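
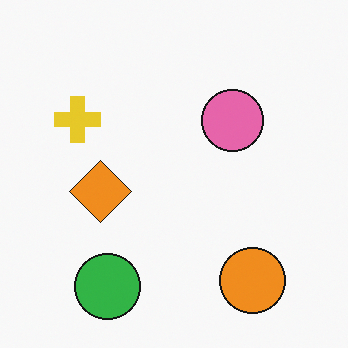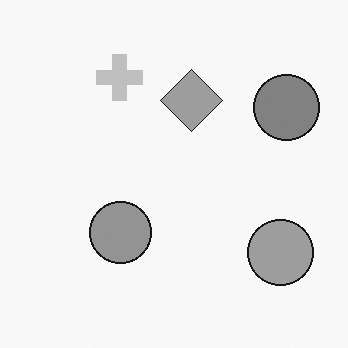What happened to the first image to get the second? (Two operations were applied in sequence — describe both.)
It was converted to grayscale, then transposed (reflected across the top-left ↔ bottom-right diagonal).

All color is removed — every shape is now a shade of grey. Shapes have swapped their row and column positions — what was in the top-right is now in the bottom-left — a diagonal reflection.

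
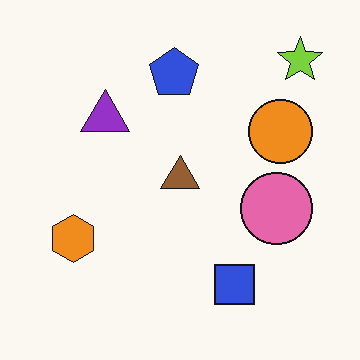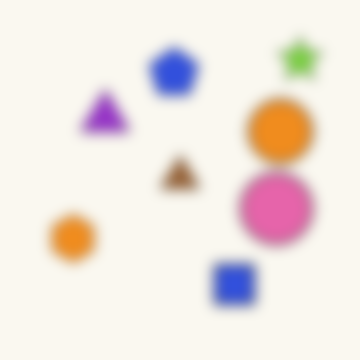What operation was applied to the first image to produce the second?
It was heavily blurred.

Shape edges and outlines are uniformly softened across the whole image.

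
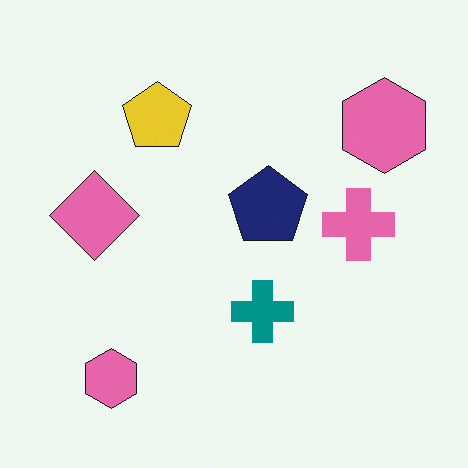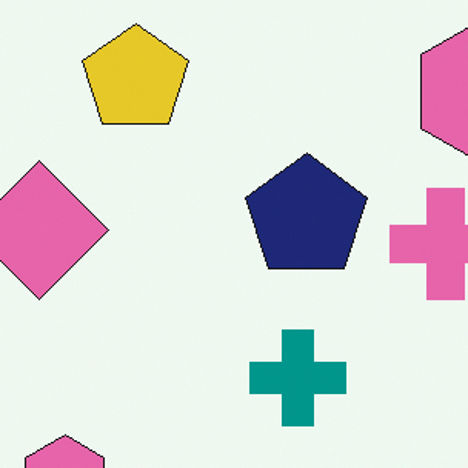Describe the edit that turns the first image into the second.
The image was cropped slightly and scaled back up.

The visible shapes are larger and the field of view is narrower; shapes near the original edges may be partly or wholly outside the frame — a crop-and-rescale.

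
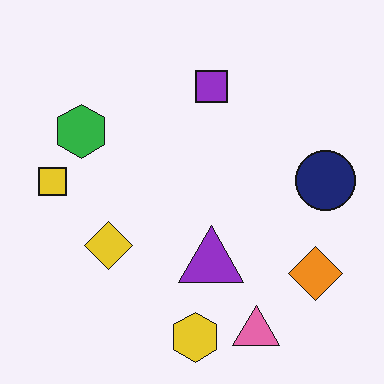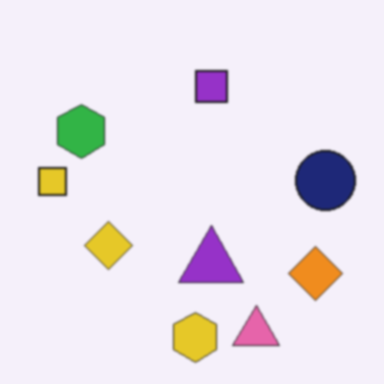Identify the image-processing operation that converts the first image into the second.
The second image is the first slightly softened.

Shape edges and outlines are uniformly softened across the whole image.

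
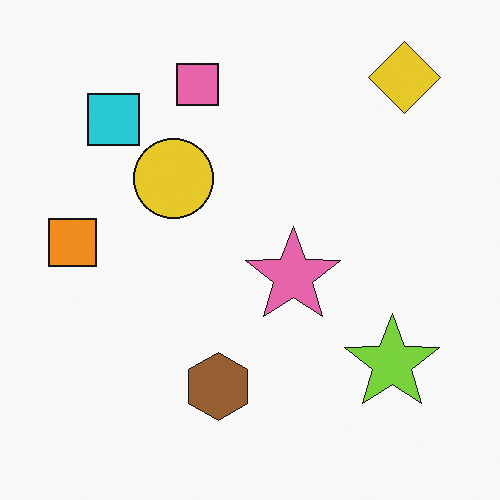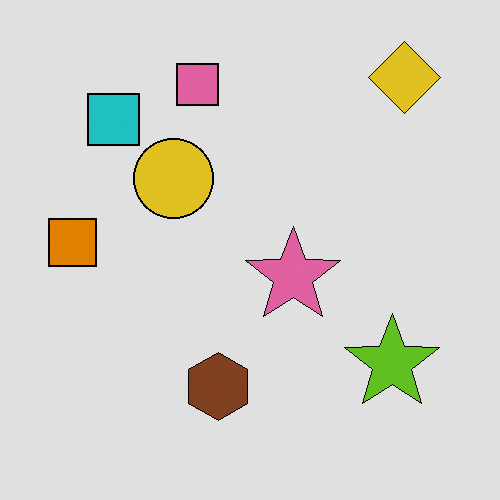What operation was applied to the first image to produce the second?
The transformation is: posterized to a reduced palette.

Each flat color has snapped to a coarser quantized level — most visibly, the near-white background has dropped to a flat grey.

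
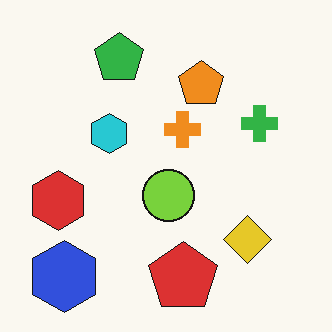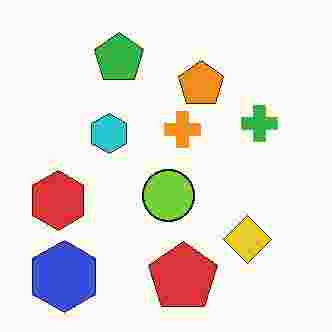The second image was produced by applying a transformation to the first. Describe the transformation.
It was heavily JPEG-compressed with obvious blocking artifacts.

Blocky 8×8 compression artifacts appear around shape edges and the flat background shows ringing — characteristic JPEG degradation.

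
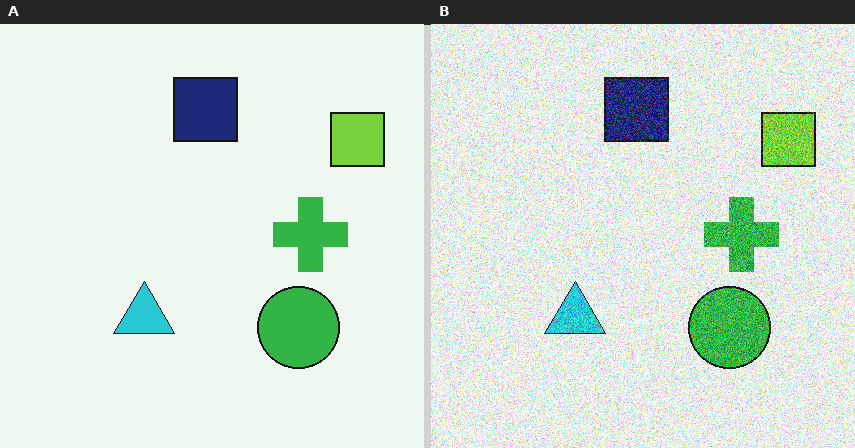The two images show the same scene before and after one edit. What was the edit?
The image was degraded with strong gaussian noise.

Random speckle covers the whole image, including the flat background.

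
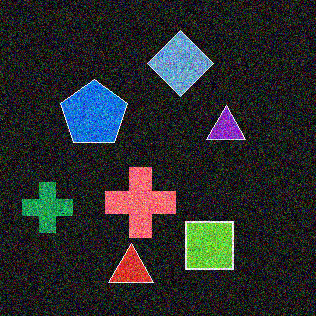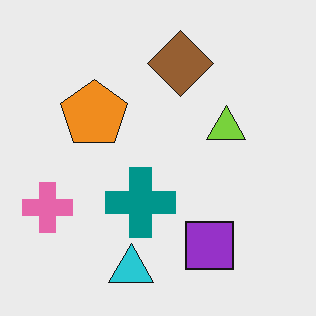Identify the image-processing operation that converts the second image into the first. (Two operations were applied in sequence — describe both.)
This is the original image color-inverted (negative), then degraded with heavy additive noise.

The light background has become dark and every shape's color is its complement — a photographic negative. Random speckle covers the whole image, including the flat background.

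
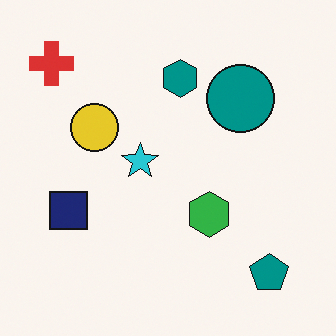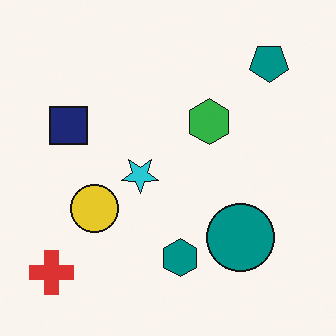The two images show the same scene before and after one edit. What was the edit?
The transformation is: flipped vertically (top ↔ bottom).

The red cross is in the top-left of the first image and the bottom-left of the second — shapes on opposite sides of the horizontal midline have swapped in a mirror flip.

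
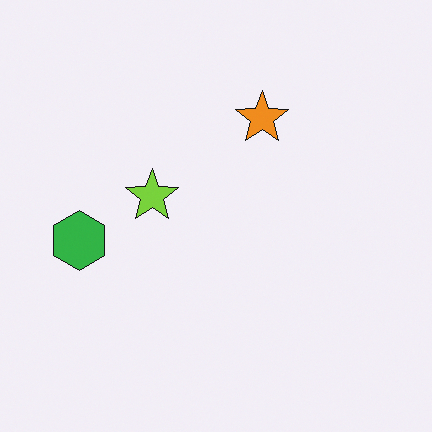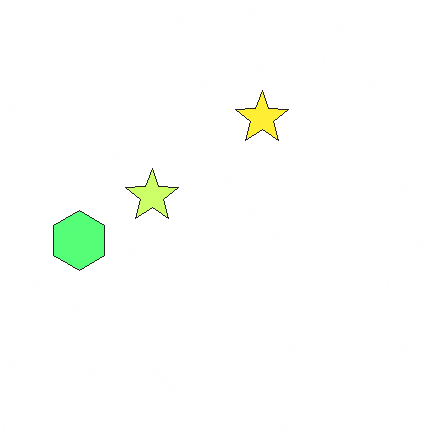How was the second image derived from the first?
Brightened a lot.

Every pixel — background and shapes alike — is uniformly brightened.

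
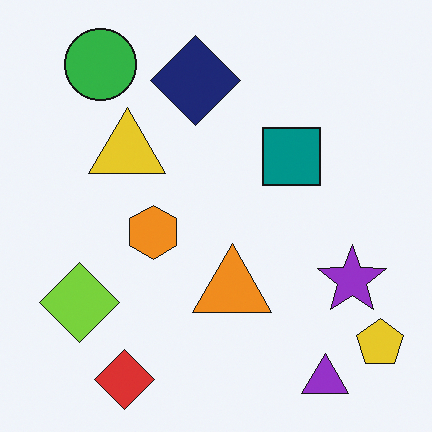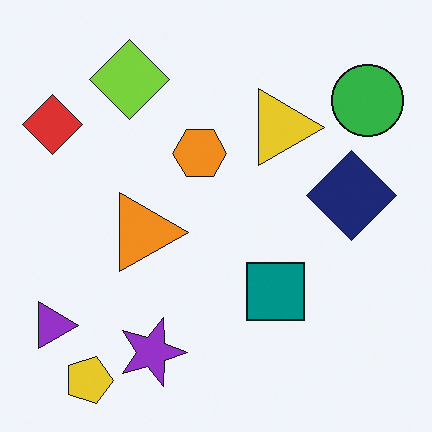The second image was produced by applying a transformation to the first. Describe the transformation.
Rotated 90° clockwise.

The yellow pentagon sits in the bottom-right of the first image and the bottom-left of the second — consistent with a whole-image 90° clockwise rotation.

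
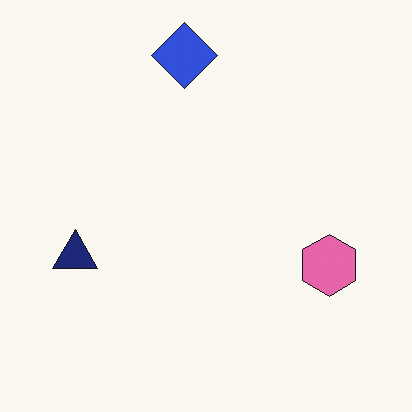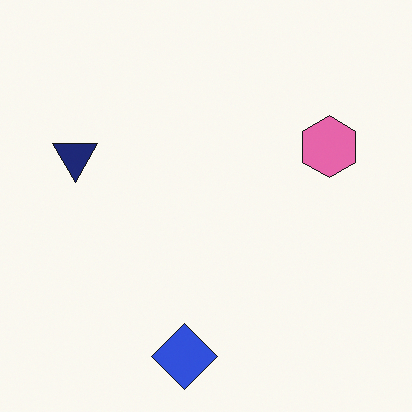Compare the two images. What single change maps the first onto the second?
The transformation is: flipped vertically (top ↔ bottom).

The blue diamond is in the top of the first image and the bottom of the second — shapes on opposite sides of the horizontal midline have swapped in a mirror flip.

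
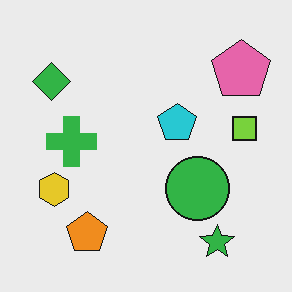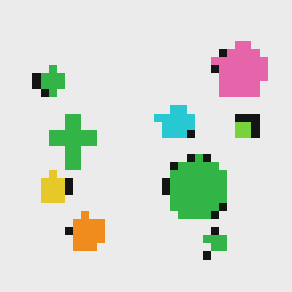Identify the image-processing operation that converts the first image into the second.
Pixelated into visible square blocks.

Shapes are reduced to large square blocks; fine edges and outlines are lost — a downscale-then-upscale (mosaic) effect.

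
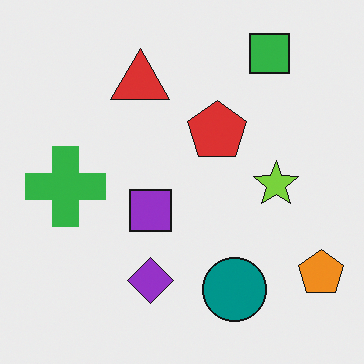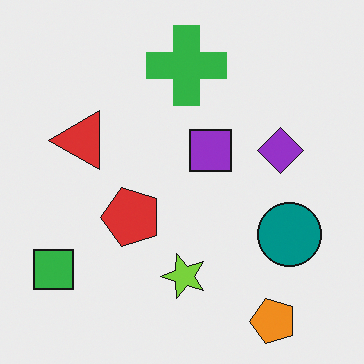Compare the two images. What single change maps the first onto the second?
It was transposed (reflected across the top-left ↔ bottom-right diagonal).

Shapes have swapped their row and column positions — what was in the top-right is now in the bottom-left — a diagonal reflection.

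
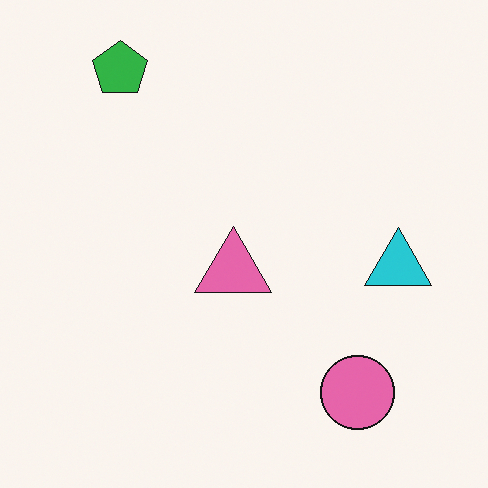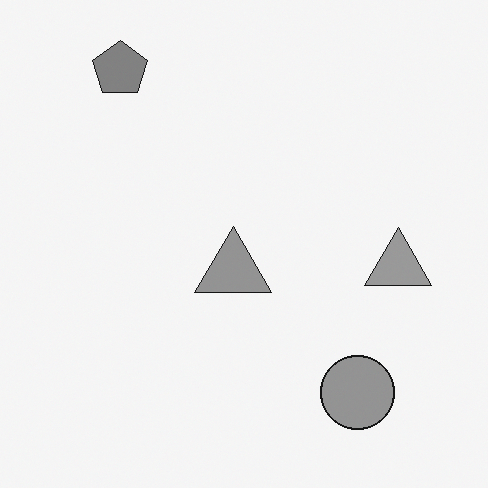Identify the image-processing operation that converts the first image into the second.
The second image is the first converted to grayscale.

All color is removed — every shape is now a shade of grey.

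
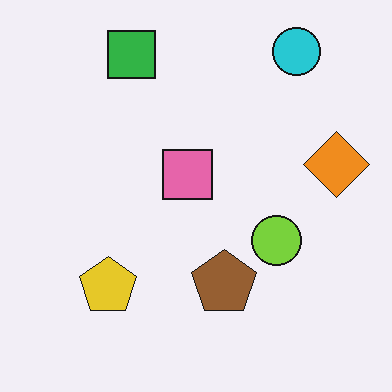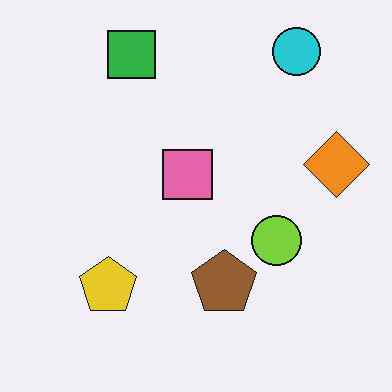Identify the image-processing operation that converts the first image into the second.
Given moderate JPEG compression.

Blocky 8×8 compression artifacts appear around shape edges and the flat background shows ringing — characteristic JPEG degradation.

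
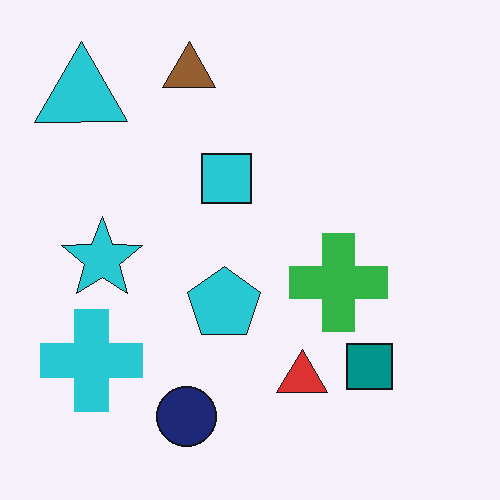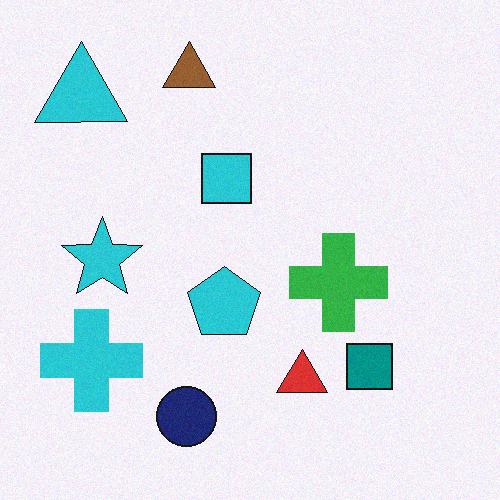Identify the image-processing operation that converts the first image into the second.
The image was degraded with a light layer of grain.

Random speckle covers the whole image, including the flat background.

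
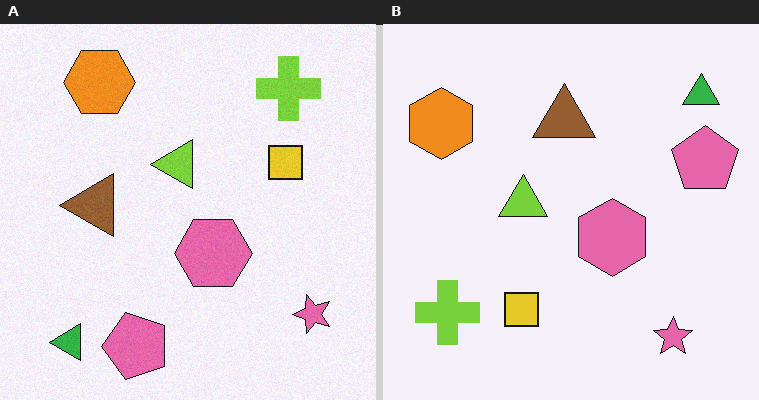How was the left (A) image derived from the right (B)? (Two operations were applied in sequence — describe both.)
The transformation is: transposed (reflected across the top-left ↔ bottom-right diagonal), then degraded with a light layer of grain.

Shapes have swapped their row and column positions — what was in the top-right is now in the bottom-left — a diagonal reflection. Random speckle covers the whole image, including the flat background.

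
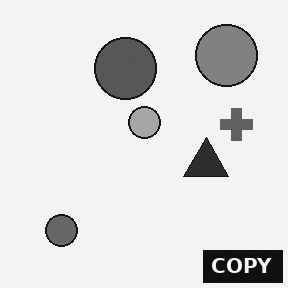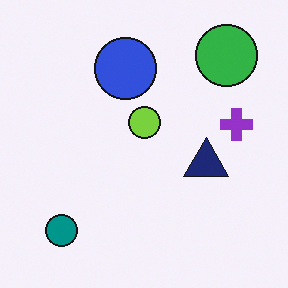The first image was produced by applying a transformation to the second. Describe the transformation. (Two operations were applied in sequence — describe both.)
The image was converted to grayscale, then watermarked with the text "COPY" in the lower-right corner.

All color is removed — every shape is now a shade of grey. A dark label reading "COPY" appears in the lower-right corner.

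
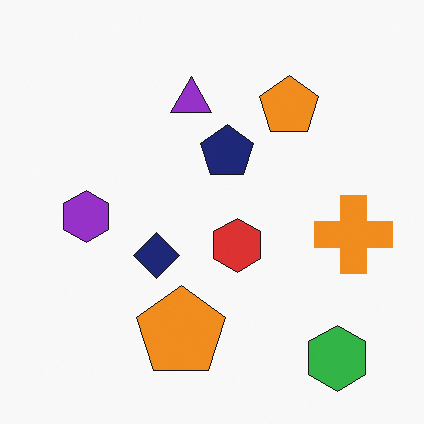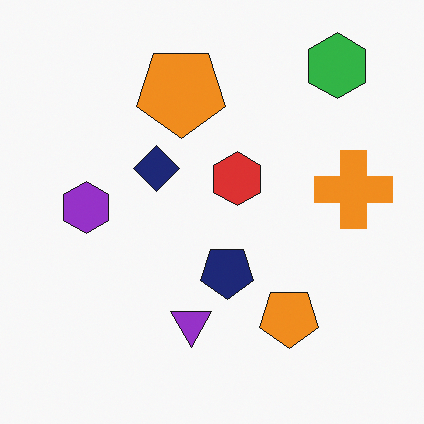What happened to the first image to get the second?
Flipped vertically (top ↔ bottom).

The green hexagon is in the bottom-right of the first image and the top-right of the second — shapes on opposite sides of the horizontal midline have swapped in a mirror flip.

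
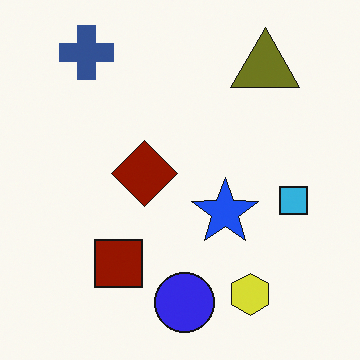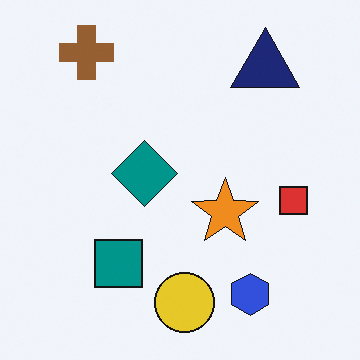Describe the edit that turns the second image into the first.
The first image is the second hue-shifted through roughly half the color wheel.

Every shape's color has rotated by the same amount around the hue wheel — a uniform hue shift.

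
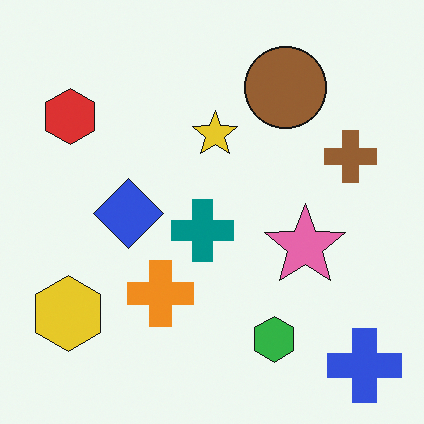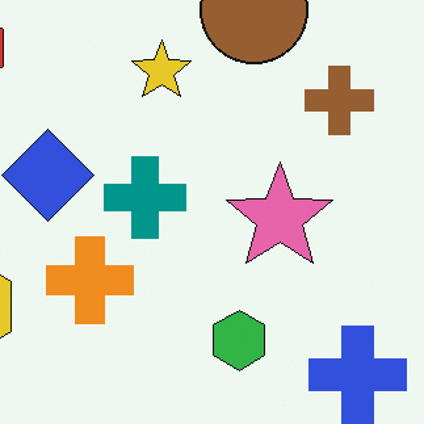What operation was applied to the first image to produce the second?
The transformation is: cropped slightly and scaled back up.

The visible shapes are larger and the field of view is narrower; shapes near the original edges may be partly or wholly outside the frame — a crop-and-rescale.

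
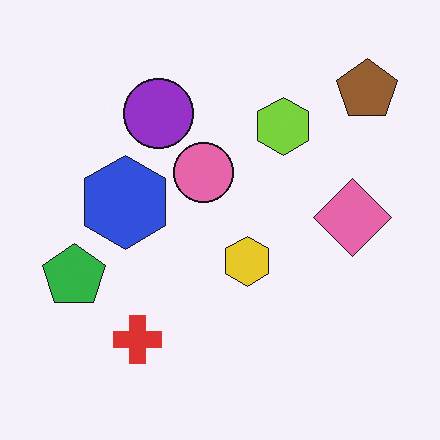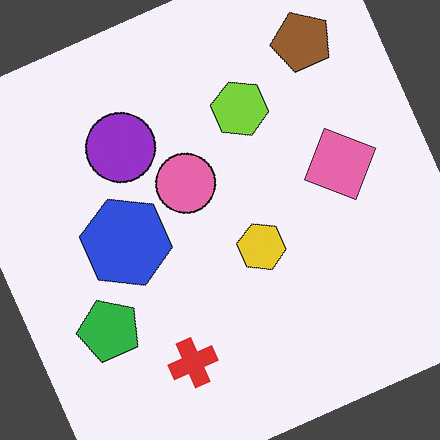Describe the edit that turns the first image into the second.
Rotated counter-clockwise by a moderate amount.

Every shape is tilted by the same angle and the image corners show triangular fill wedges — a whole-image rotation by a non-right angle.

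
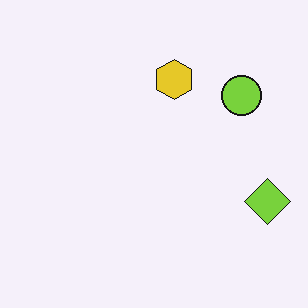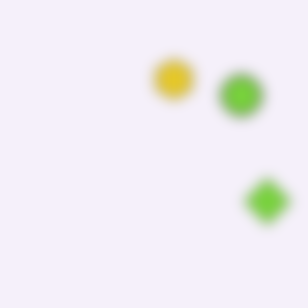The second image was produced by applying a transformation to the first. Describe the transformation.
This is the original image heavily blurred.

Shape edges and outlines are uniformly softened across the whole image.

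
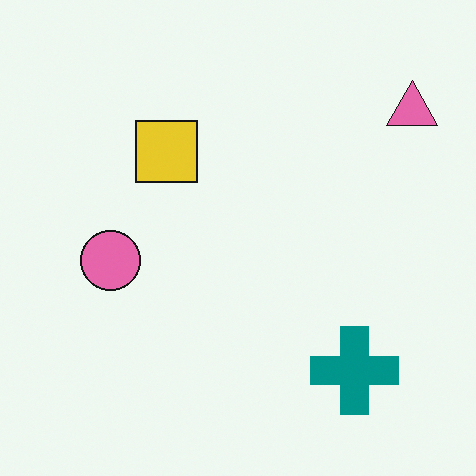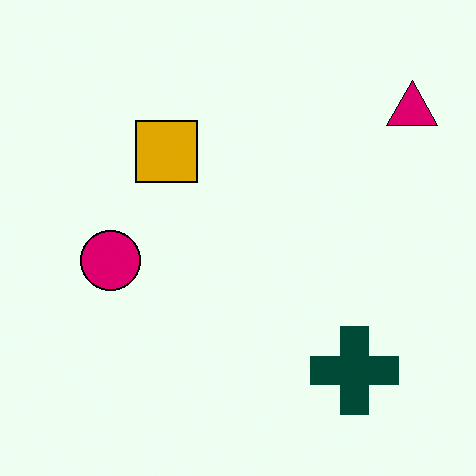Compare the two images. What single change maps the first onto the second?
It was given much higher contrast.

Tones are pushed away from mid-grey across the whole image — a global contrast change.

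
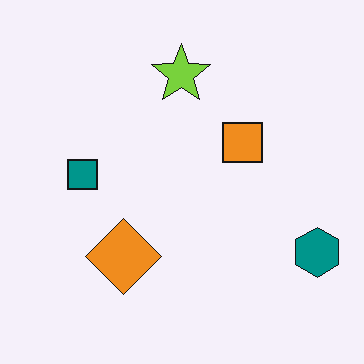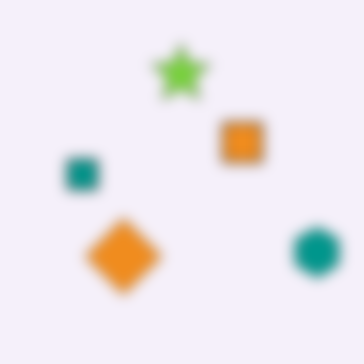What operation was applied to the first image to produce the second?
The second image is the first heavily blurred.

Shape edges and outlines are uniformly softened across the whole image.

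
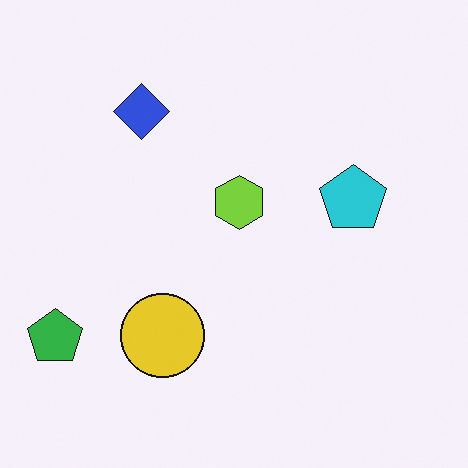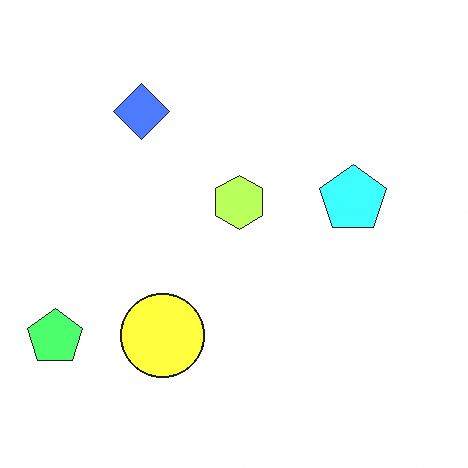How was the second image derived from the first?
The second image is the first substantially brightened.

Every pixel — background and shapes alike — is uniformly brightened.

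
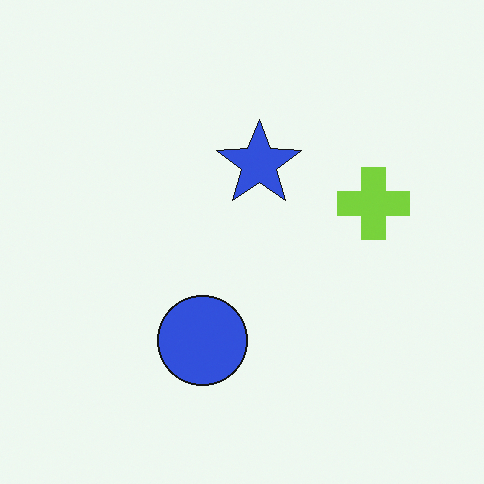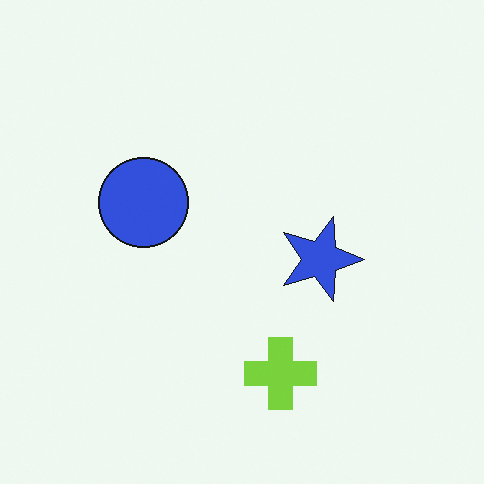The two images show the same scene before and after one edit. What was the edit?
The second image is the first rotated 90° clockwise.

The lime cross sits in the right of the first image and the bottom of the second — consistent with a whole-image 90° clockwise rotation.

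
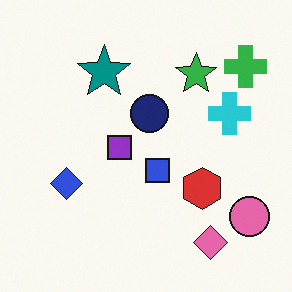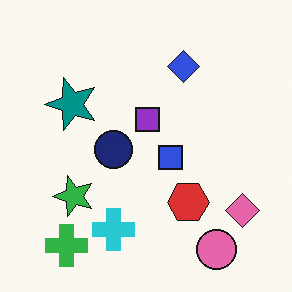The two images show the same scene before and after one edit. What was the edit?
The second image is the first transposed (reflected across the top-left ↔ bottom-right diagonal).

Shapes have swapped their row and column positions — what was in the top-right is now in the bottom-left — a diagonal reflection.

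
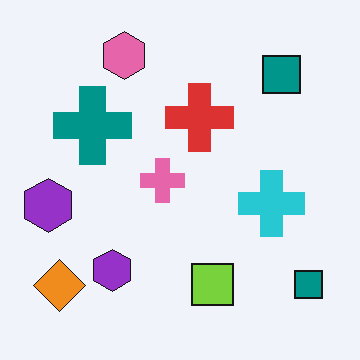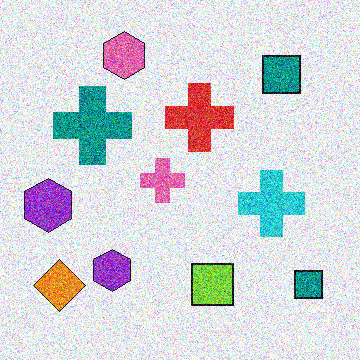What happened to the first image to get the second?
It was degraded with strong gaussian noise.

Random speckle covers the whole image, including the flat background.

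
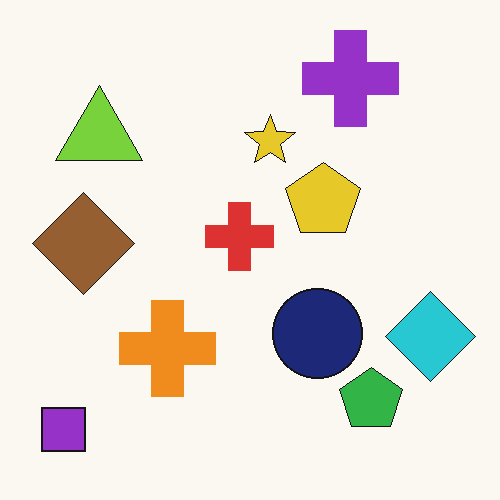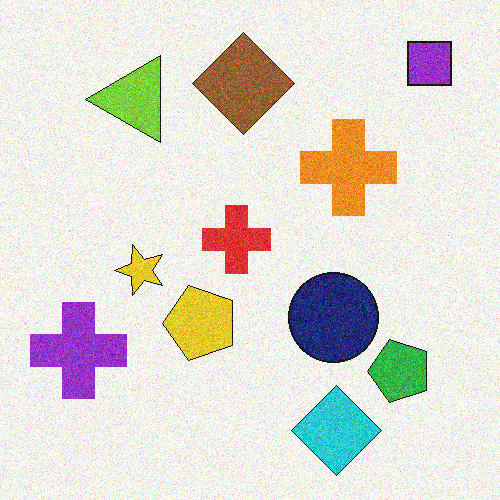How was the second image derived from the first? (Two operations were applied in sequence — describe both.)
Degraded with visible gaussian noise, then transposed (reflected across the top-left ↔ bottom-right diagonal).

Random speckle covers the whole image, including the flat background. Shapes have swapped their row and column positions — what was in the top-right is now in the bottom-left — a diagonal reflection.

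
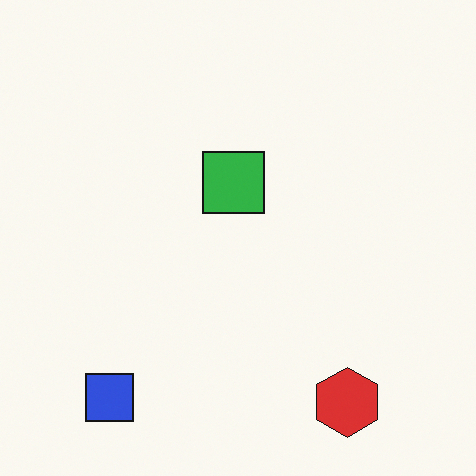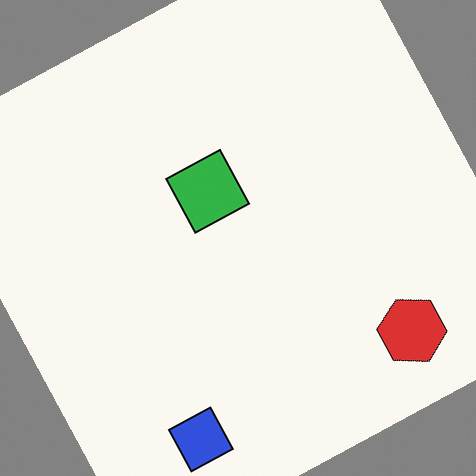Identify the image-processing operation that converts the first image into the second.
The transformation is: rotated counter-clockwise by a clearly visible amount.

Every shape is tilted by the same angle and the image corners show triangular fill wedges — a whole-image rotation by a non-right angle.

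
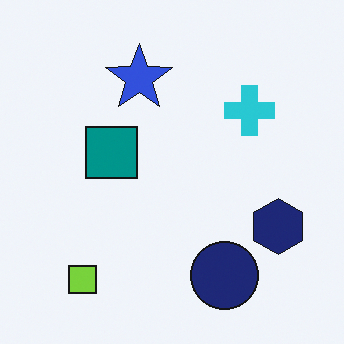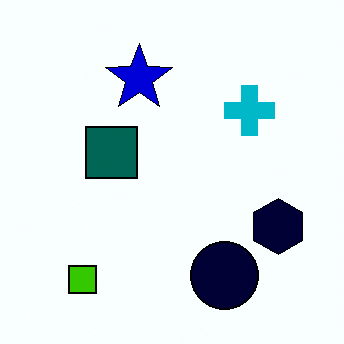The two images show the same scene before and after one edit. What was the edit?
The second image is the first boosted in contrast.

Tones are pushed away from mid-grey across the whole image — a global contrast change.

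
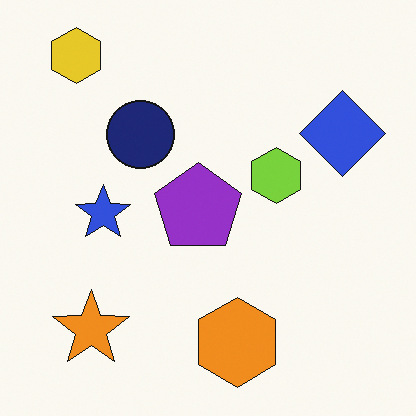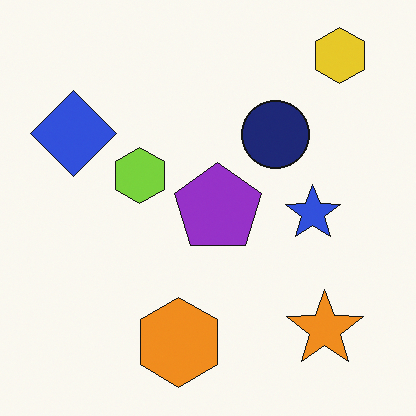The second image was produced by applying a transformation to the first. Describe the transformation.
It was flipped horizontally (left ↔ right).

The blue diamond is in the top-right of the first image and the top-left of the second — shapes on opposite sides of the vertical midline have swapped in a mirror flip.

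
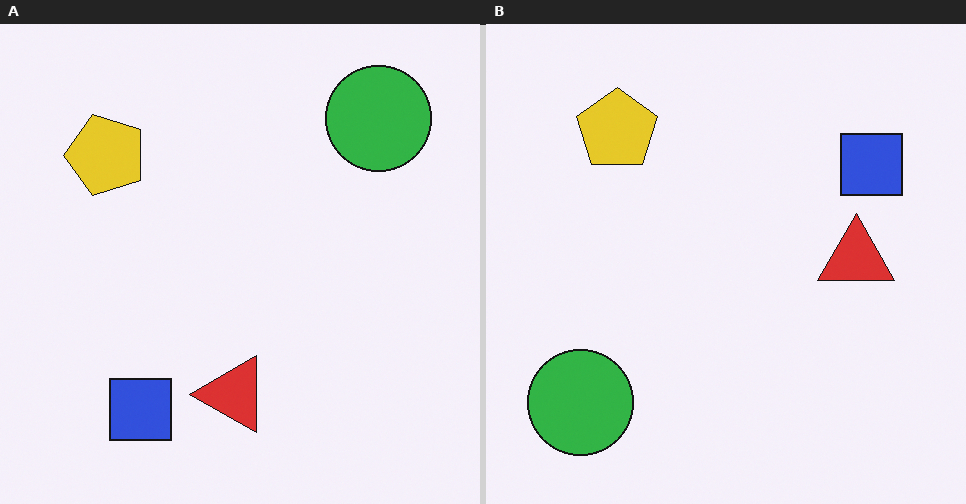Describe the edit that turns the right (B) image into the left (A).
It was transposed (reflected across the top-left ↔ bottom-right diagonal).

Shapes have swapped their row and column positions — what was in the top-right is now in the bottom-left — a diagonal reflection.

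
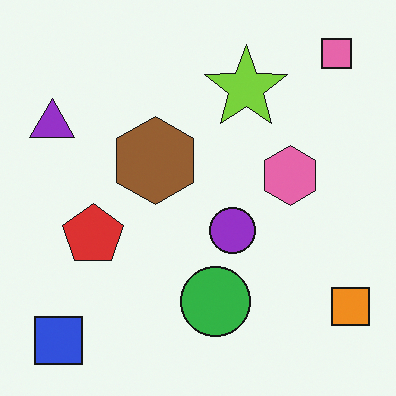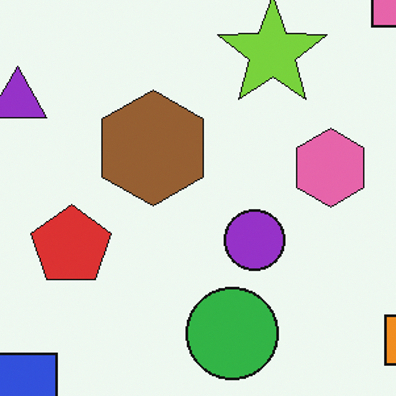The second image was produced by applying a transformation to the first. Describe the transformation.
The second image is the first cropped slightly and scaled back up.

The visible shapes are larger and the field of view is narrower; shapes near the original edges may be partly or wholly outside the frame — a crop-and-rescale.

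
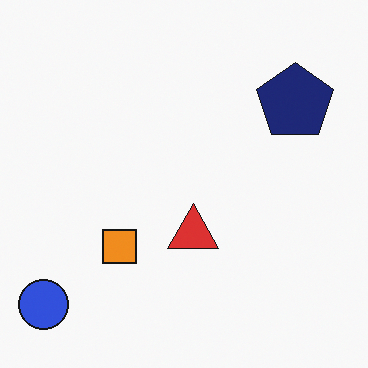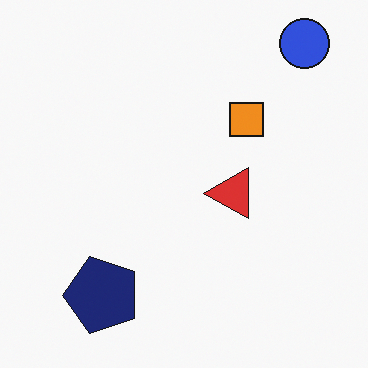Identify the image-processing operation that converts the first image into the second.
It was transposed (reflected across the top-left ↔ bottom-right diagonal).

Shapes have swapped their row and column positions — what was in the top-right is now in the bottom-left — a diagonal reflection.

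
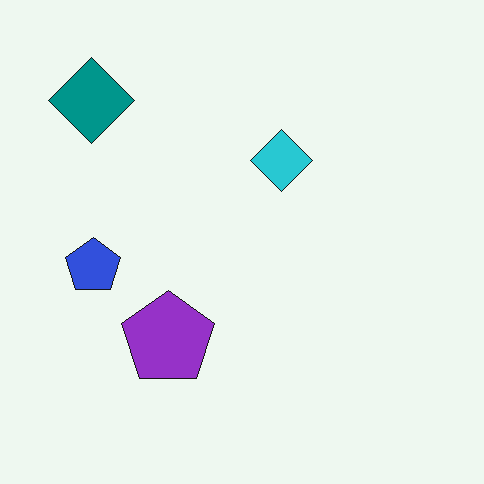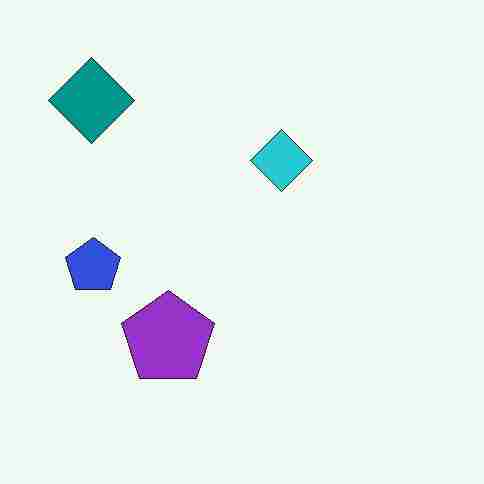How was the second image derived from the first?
The second image is the first heavily JPEG-compressed with obvious blocking artifacts.

Blocky 8×8 compression artifacts appear around shape edges and the flat background shows ringing — characteristic JPEG degradation.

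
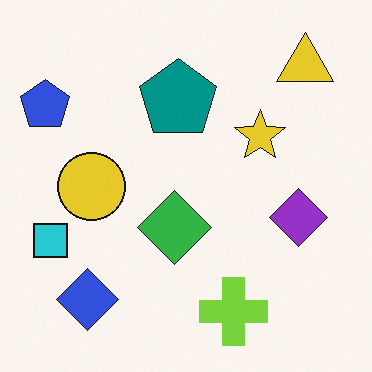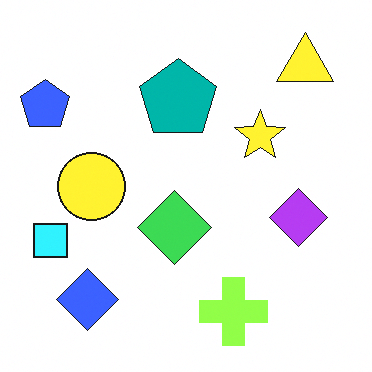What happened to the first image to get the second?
This is the original image brightened a little.

Every pixel — background and shapes alike — is uniformly brightened.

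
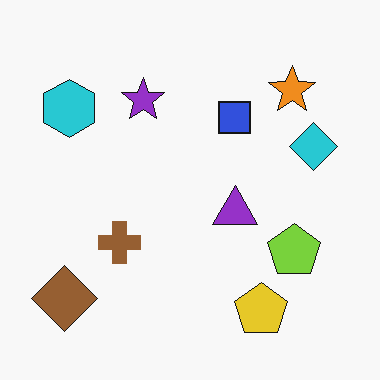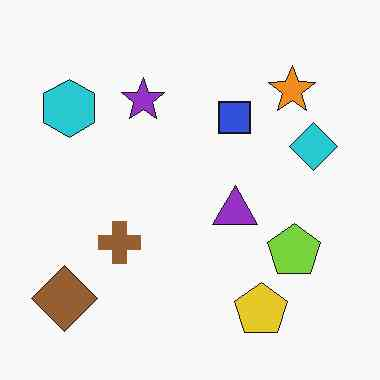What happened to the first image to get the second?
This is the original image JPEG-compressed with visible artifacts.

Blocky 8×8 compression artifacts appear around shape edges and the flat background shows ringing — characteristic JPEG degradation.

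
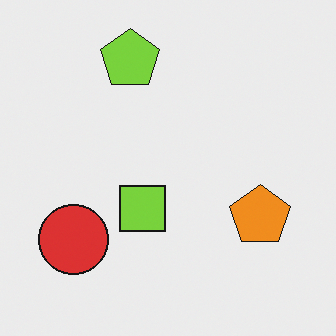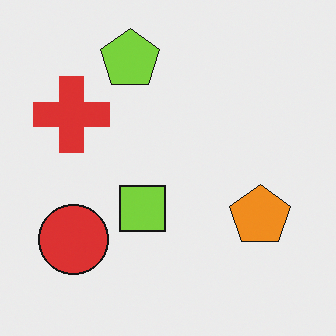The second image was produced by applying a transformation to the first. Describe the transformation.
Overlaid with an additional red cross.

A red cross appears in the second image that is absent from the first.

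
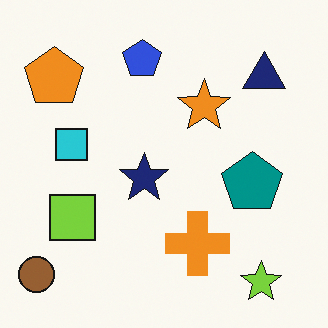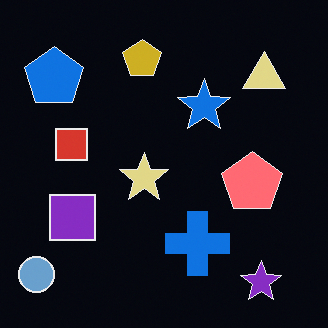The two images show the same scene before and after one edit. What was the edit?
This is the original image color-inverted (negative).

The light background has become dark and every shape's color is its complement — a photographic negative.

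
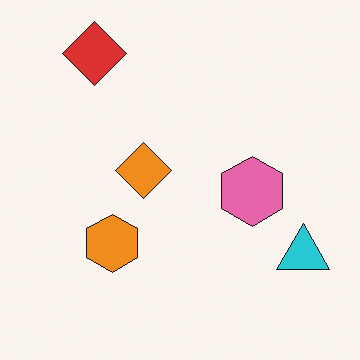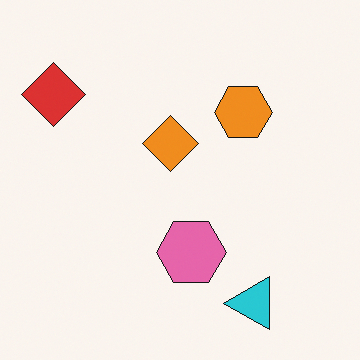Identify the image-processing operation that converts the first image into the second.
The second image is the first transposed (reflected across the top-left ↔ bottom-right diagonal).

Shapes have swapped their row and column positions — what was in the top-right is now in the bottom-left — a diagonal reflection.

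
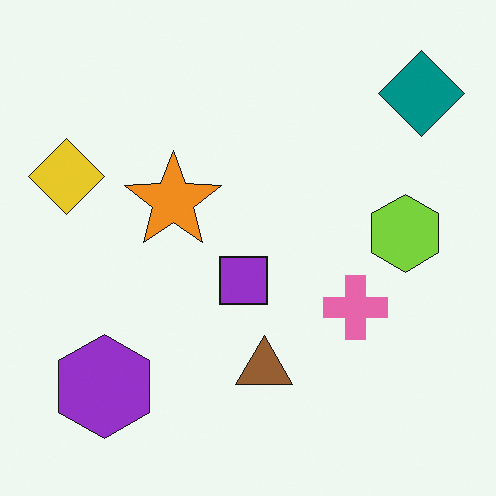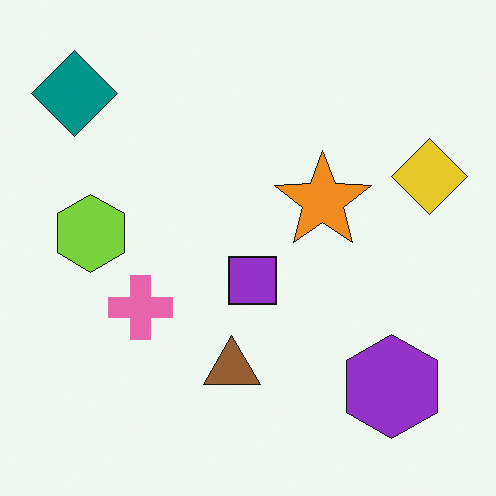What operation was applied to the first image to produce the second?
It was flipped horizontally (left ↔ right).

The yellow diamond is in the left of the first image and the right of the second — shapes on opposite sides of the vertical midline have swapped in a mirror flip.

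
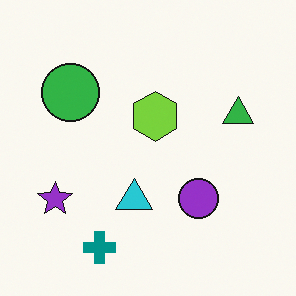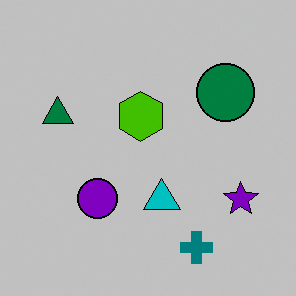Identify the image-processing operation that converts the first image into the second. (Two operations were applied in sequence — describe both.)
Flipped horizontally (left ↔ right), then aggressively posterized.

The purple star is in the bottom-left of the first image and the bottom-right of the second — shapes on opposite sides of the vertical midline have swapped in a mirror flip. Each flat color has snapped to a coarser quantized level — most visibly, the near-white background has dropped to a flat grey.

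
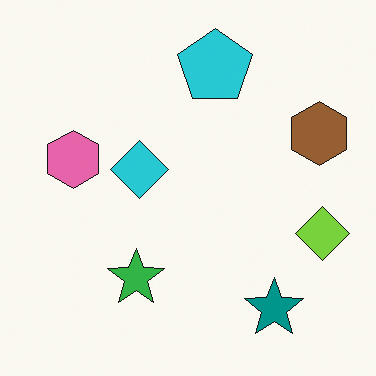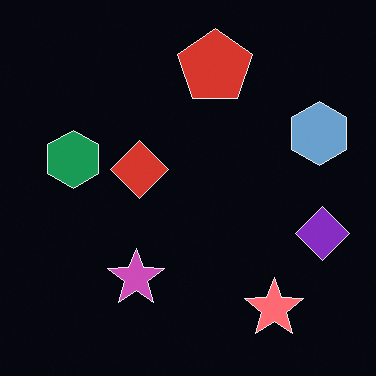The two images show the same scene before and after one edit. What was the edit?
The image was color-inverted (negative).

The light background has become dark and every shape's color is its complement — a photographic negative.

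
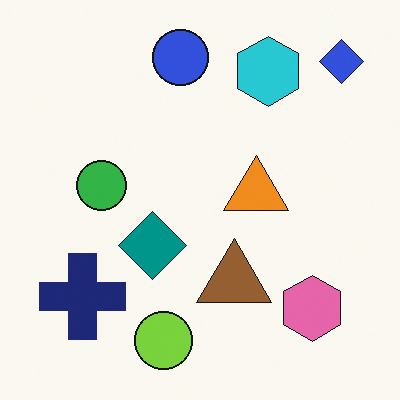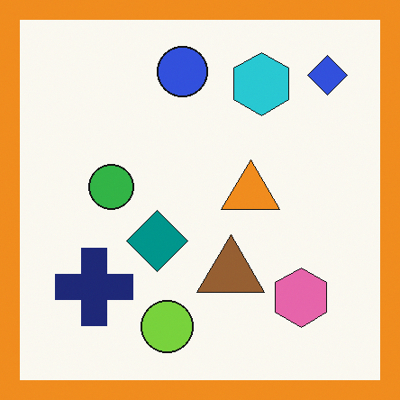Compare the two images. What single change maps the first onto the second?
Framed with a orange border.

A solid orange frame runs around the edge of the second image, with the content slightly shrunk inside it.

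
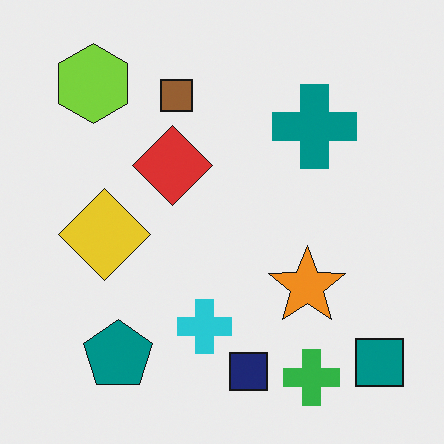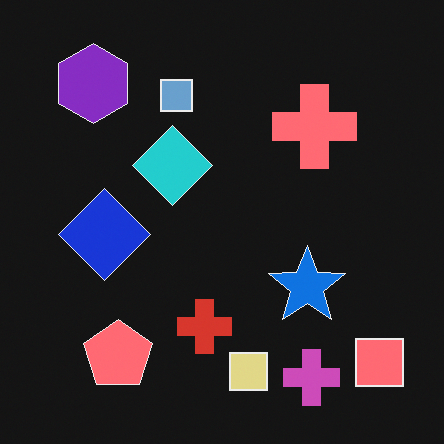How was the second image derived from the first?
The second image is the first color-inverted (negative).

The light background has become dark and every shape's color is its complement — a photographic negative.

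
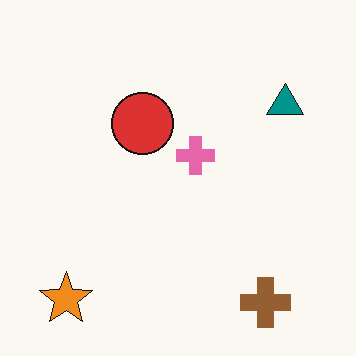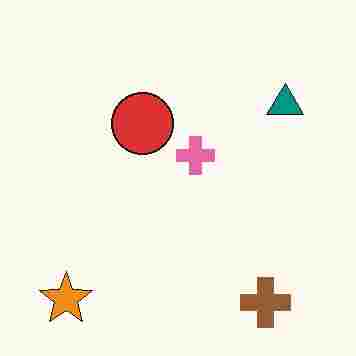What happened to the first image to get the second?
The image was degraded with heavy JPEG compression.

Blocky 8×8 compression artifacts appear around shape edges and the flat background shows ringing — characteristic JPEG degradation.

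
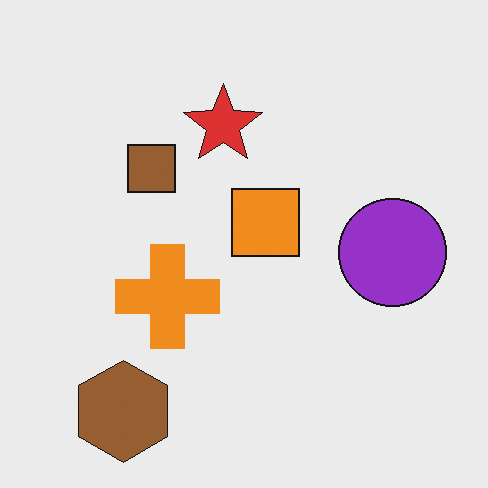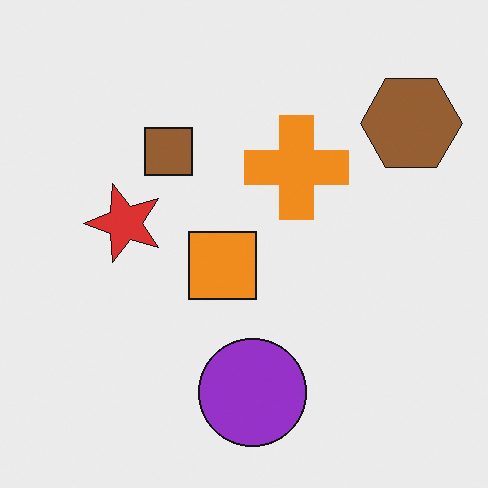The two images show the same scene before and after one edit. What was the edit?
The transformation is: transposed (reflected across the top-left ↔ bottom-right diagonal).

Shapes have swapped their row and column positions — what was in the top-right is now in the bottom-left — a diagonal reflection.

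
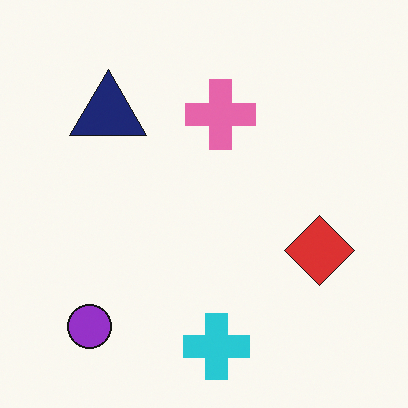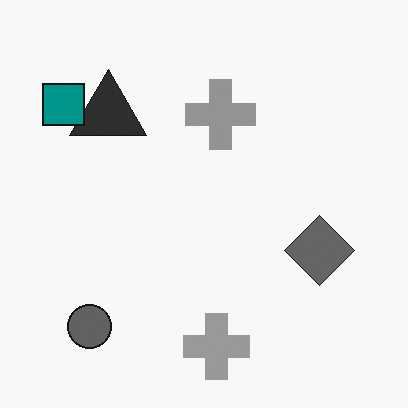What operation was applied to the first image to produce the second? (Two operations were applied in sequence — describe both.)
Converted to grayscale, then overlaid with an additional teal square.

All color is removed — every shape is now a shade of grey. A teal square appears in the second image that is absent from the first.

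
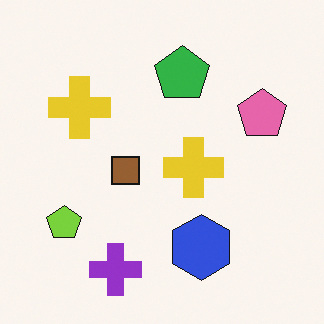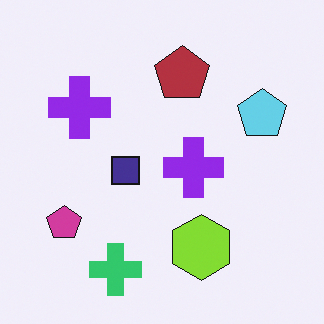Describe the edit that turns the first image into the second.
This is the original image hue-shifted by a large amount.

Every shape's color has rotated by the same amount around the hue wheel — a uniform hue shift.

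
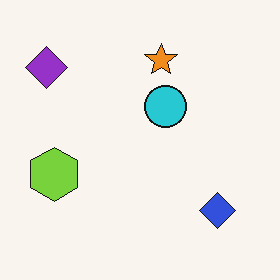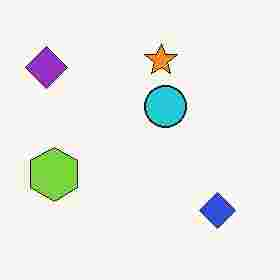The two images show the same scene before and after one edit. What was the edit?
This is the original image heavily JPEG-compressed with obvious blocking artifacts.

Blocky 8×8 compression artifacts appear around shape edges and the flat background shows ringing — characteristic JPEG degradation.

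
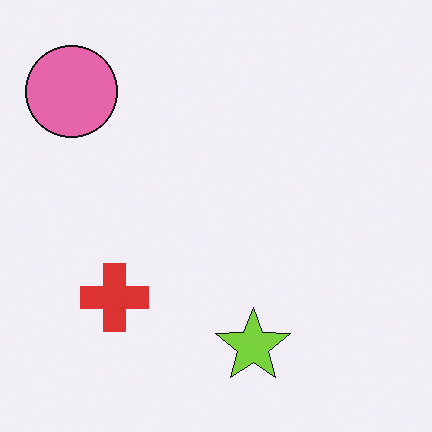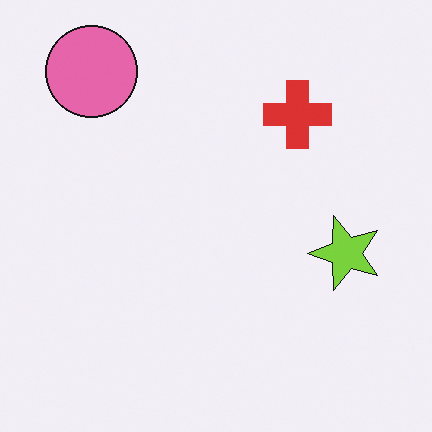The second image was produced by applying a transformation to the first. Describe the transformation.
This is the original image transposed (reflected across the top-left ↔ bottom-right diagonal).

Shapes have swapped their row and column positions — what was in the top-right is now in the bottom-left — a diagonal reflection.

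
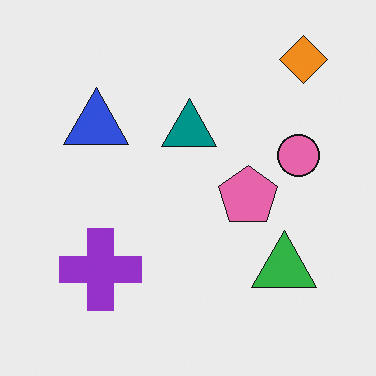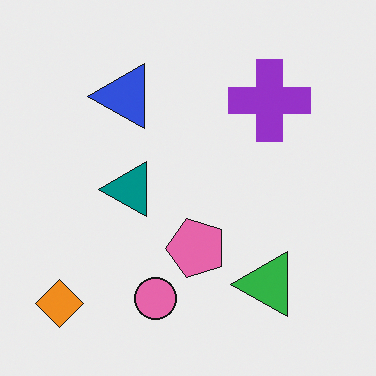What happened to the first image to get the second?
The second image is the first transposed (reflected across the top-left ↔ bottom-right diagonal).

Shapes have swapped their row and column positions — what was in the top-right is now in the bottom-left — a diagonal reflection.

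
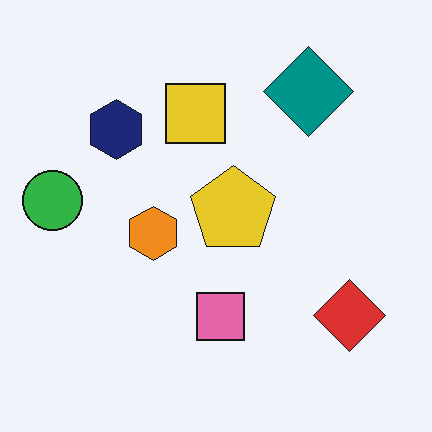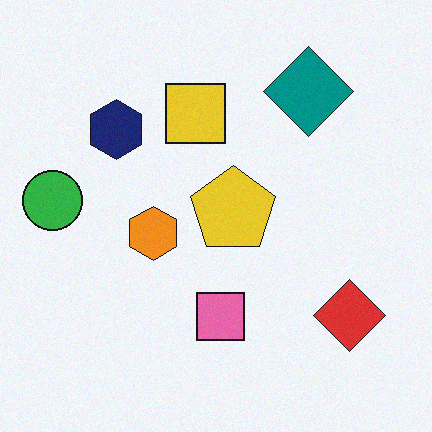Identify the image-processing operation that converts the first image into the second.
The second image is the first degraded with a light layer of grain.

Random speckle covers the whole image, including the flat background.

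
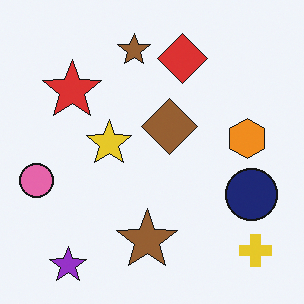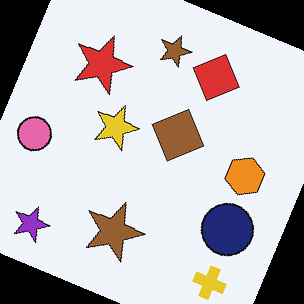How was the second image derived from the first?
The image was rotated clockwise by a moderate amount.

Every shape is tilted by the same angle and the image corners show triangular fill wedges — a whole-image rotation by a non-right angle.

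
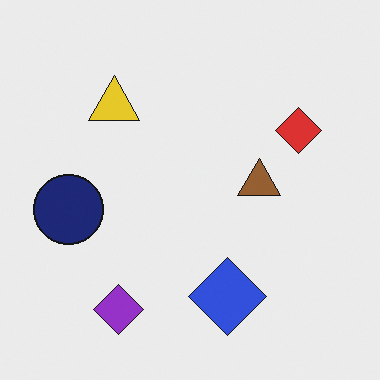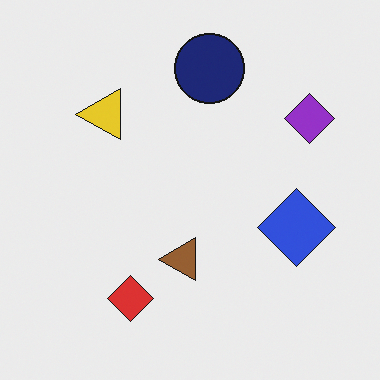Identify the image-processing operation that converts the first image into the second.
It was transposed (reflected across the top-left ↔ bottom-right diagonal).

Shapes have swapped their row and column positions — what was in the top-right is now in the bottom-left — a diagonal reflection.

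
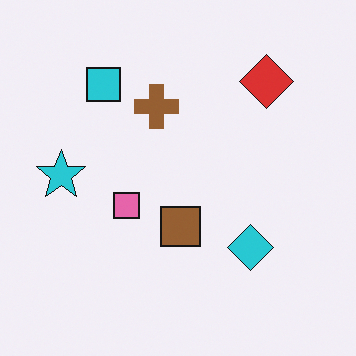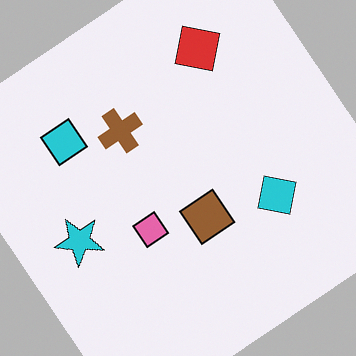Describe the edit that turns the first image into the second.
The second image is the first rotated counter-clockwise by a large amount — several tens of degrees.

Every shape is tilted by the same angle and the image corners show triangular fill wedges — a whole-image rotation by a non-right angle.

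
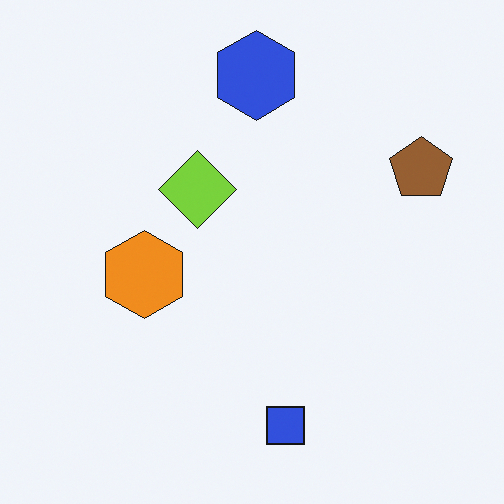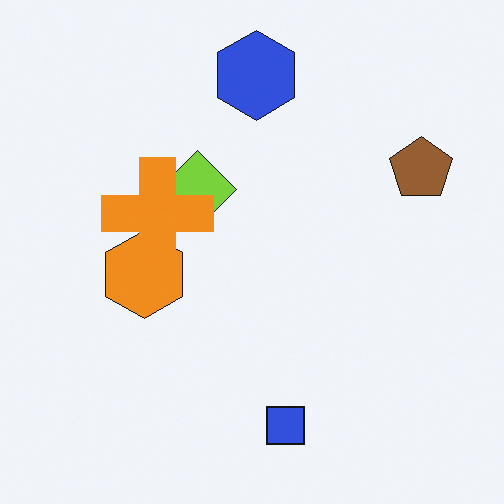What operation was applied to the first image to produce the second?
The transformation is: overlaid with an additional orange cross.

An orange cross appears in the second image that is absent from the first.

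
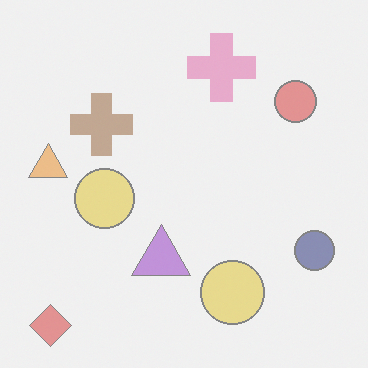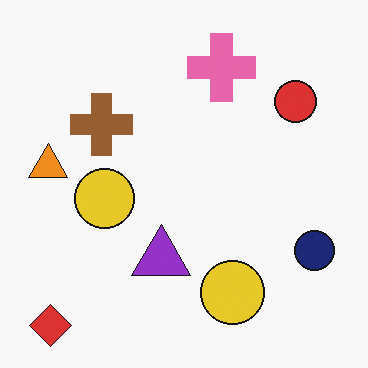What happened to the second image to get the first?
Washed out (contrast reduced).

Tones are pushed toward mid-grey across the whole image — a global contrast change.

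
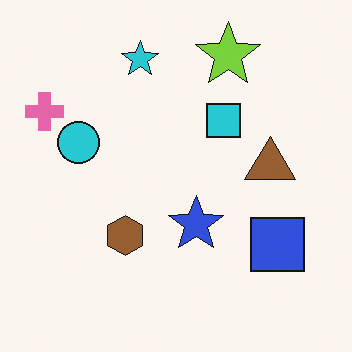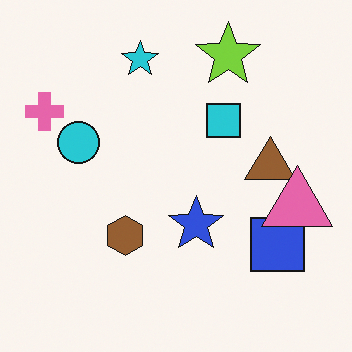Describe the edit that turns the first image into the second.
The transformation is: overlaid with an additional pink triangle.

A pink triangle appears in the second image that is absent from the first.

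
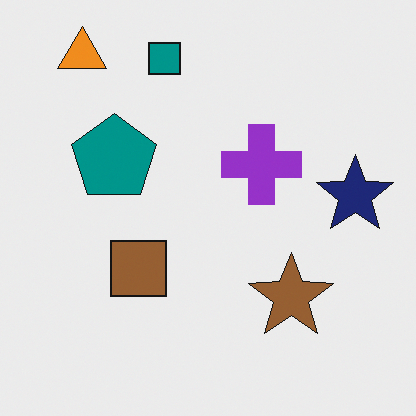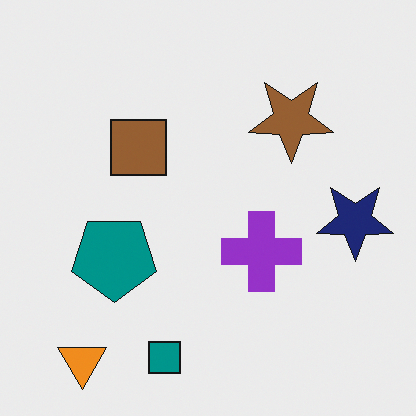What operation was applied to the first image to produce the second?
This is the original image flipped vertically (top ↔ bottom).

The orange triangle is in the top-left of the first image and the bottom-left of the second — shapes on opposite sides of the horizontal midline have swapped in a mirror flip.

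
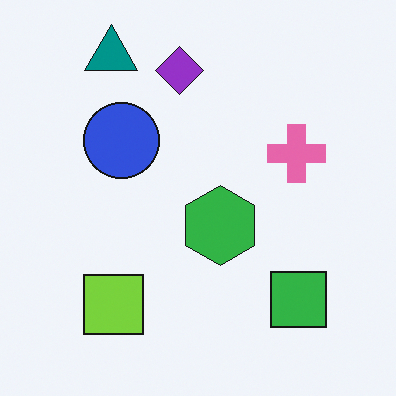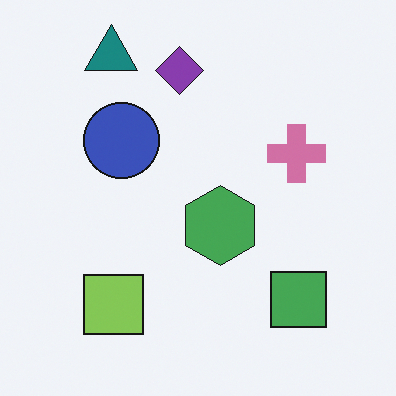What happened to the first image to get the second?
This is the original image slightly desaturated.

All colors are more muted and greyish — a global saturation change.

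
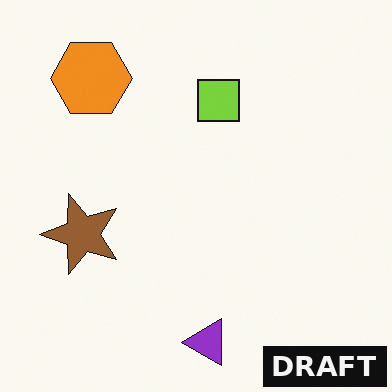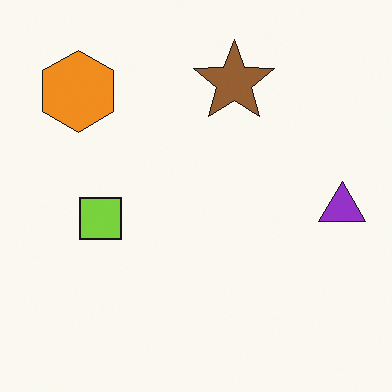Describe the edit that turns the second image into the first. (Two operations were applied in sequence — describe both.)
The transformation is: transposed (reflected across the top-left ↔ bottom-right diagonal), then watermarked with the text "DRAFT" in the lower-right corner.

Shapes have swapped their row and column positions — what was in the top-right is now in the bottom-left — a diagonal reflection. A dark label reading "DRAFT" appears in the lower-right corner.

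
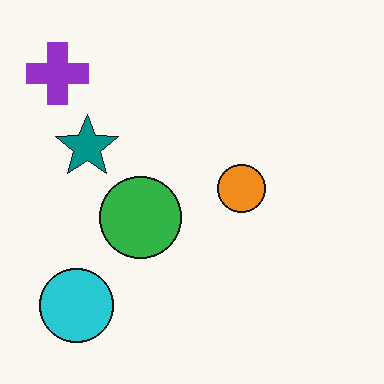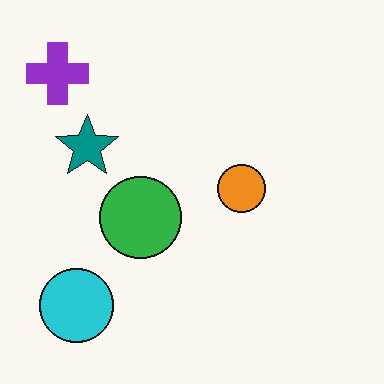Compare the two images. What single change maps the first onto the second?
The transformation is: given moderate JPEG compression.

Blocky 8×8 compression artifacts appear around shape edges and the flat background shows ringing — characteristic JPEG degradation.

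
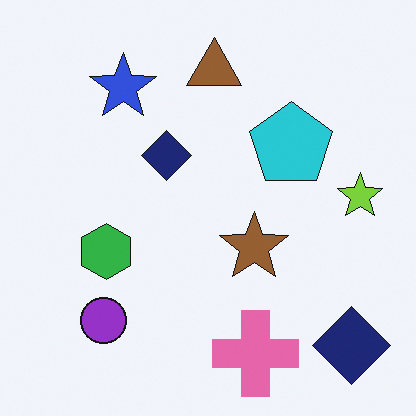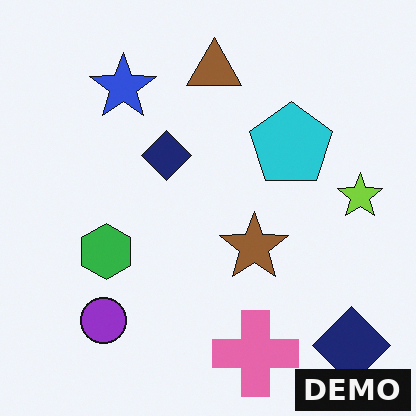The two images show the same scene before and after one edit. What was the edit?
Watermarked with the text "DEMO" in the lower-right corner.

A dark label reading "DEMO" appears in the lower-right corner.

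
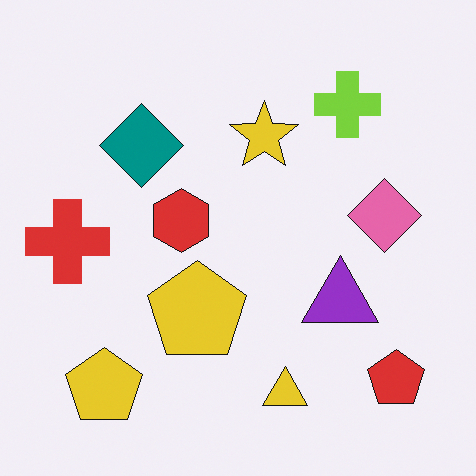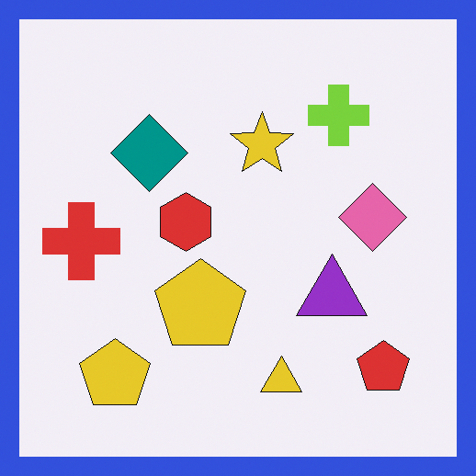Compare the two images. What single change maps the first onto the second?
The second image is the first framed with a blue border.

A solid blue frame runs around the edge of the second image, with the content slightly shrunk inside it.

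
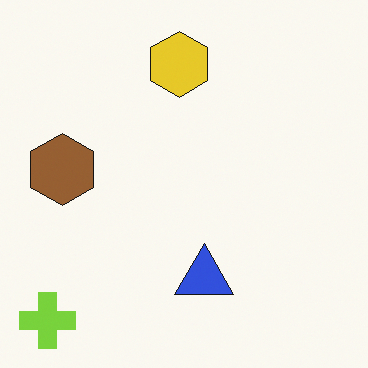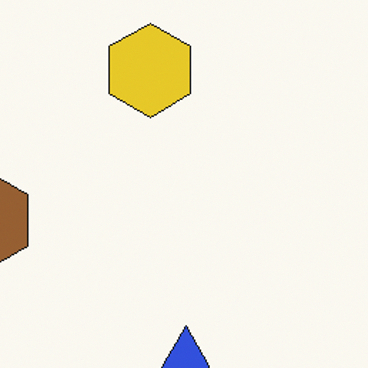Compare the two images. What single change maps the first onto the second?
The image was cropped slightly and scaled back up.

The visible shapes are larger and the field of view is narrower; shapes near the original edges may be partly or wholly outside the frame — a crop-and-rescale.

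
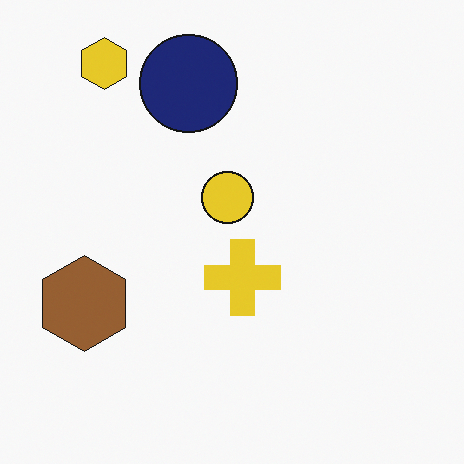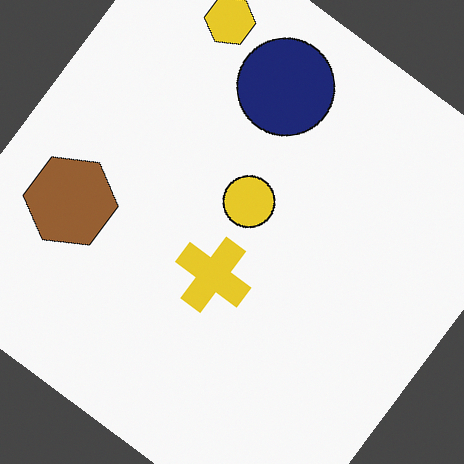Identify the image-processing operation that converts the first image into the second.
The second image is the first rotated clockwise by a large amount — several tens of degrees.

Every shape is tilted by the same angle and the image corners show triangular fill wedges — a whole-image rotation by a non-right angle.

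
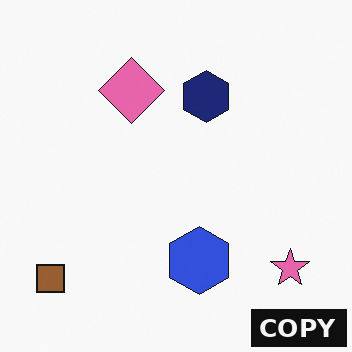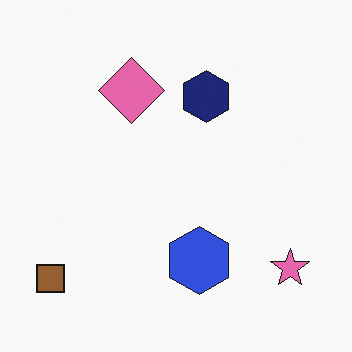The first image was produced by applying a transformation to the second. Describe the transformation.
The transformation is: watermarked with the text "COPY" in the lower-right corner.

A dark label reading "COPY" appears in the lower-right corner.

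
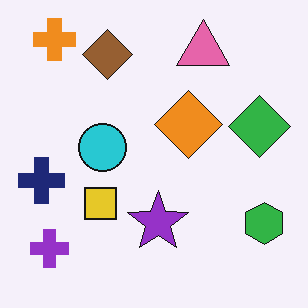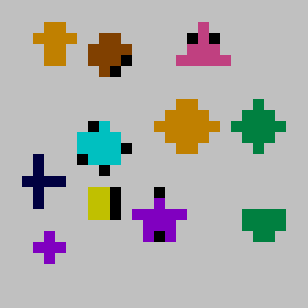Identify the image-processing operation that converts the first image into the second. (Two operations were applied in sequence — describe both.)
The image was heavily pixelated into large blocks, then heavily posterized to just a handful of flat colors.

Shapes are reduced to large square blocks; fine edges and outlines are lost — a downscale-then-upscale (mosaic) effect. Each flat color has snapped to a coarser quantized level — most visibly, the near-white background has dropped to a flat grey.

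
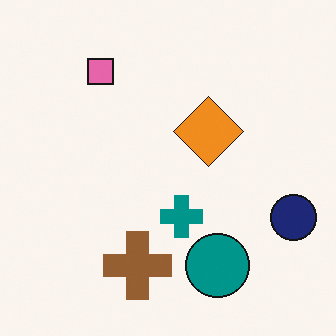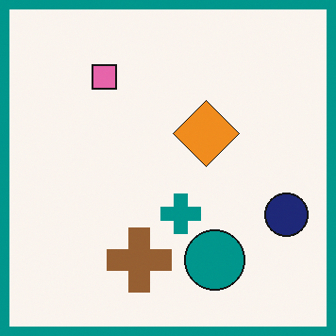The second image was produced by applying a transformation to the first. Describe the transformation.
The image was framed with a teal border.

A solid teal frame runs around the edge of the second image, with the content slightly shrunk inside it.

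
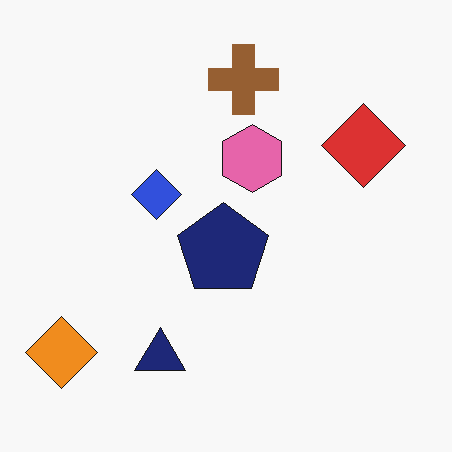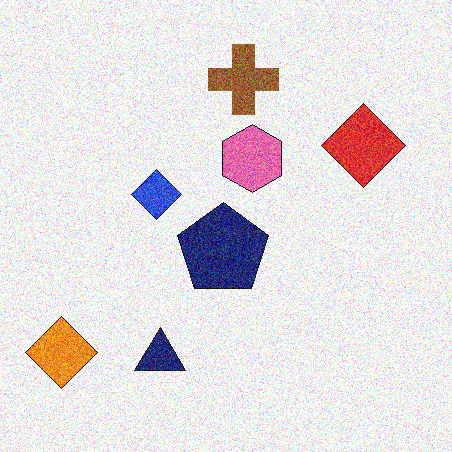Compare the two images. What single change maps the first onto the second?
The second image is the first degraded with heavy additive noise.

Random speckle covers the whole image, including the flat background.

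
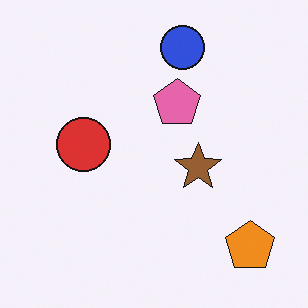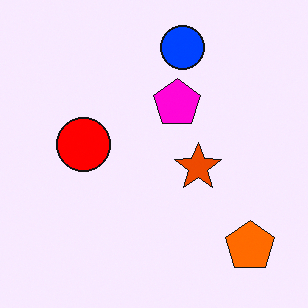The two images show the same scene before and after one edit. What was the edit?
The image was heavily oversaturated.

All colors are more vivid — a global saturation change.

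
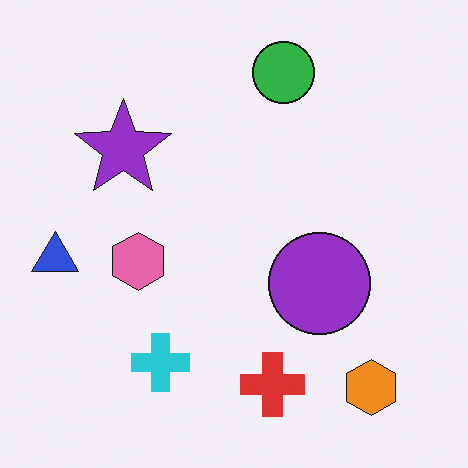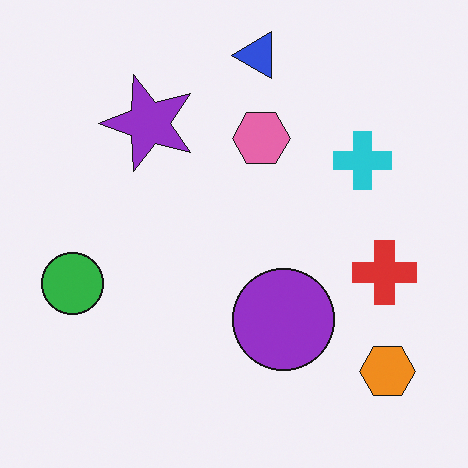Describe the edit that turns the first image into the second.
This is the original image transposed (reflected across the top-left ↔ bottom-right diagonal).

Shapes have swapped their row and column positions — what was in the top-right is now in the bottom-left — a diagonal reflection.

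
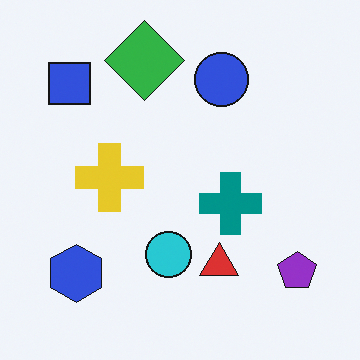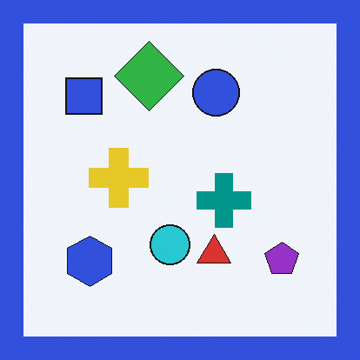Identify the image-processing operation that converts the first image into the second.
The transformation is: framed with a blue border.

A solid blue frame runs around the edge of the second image, with the content slightly shrunk inside it.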